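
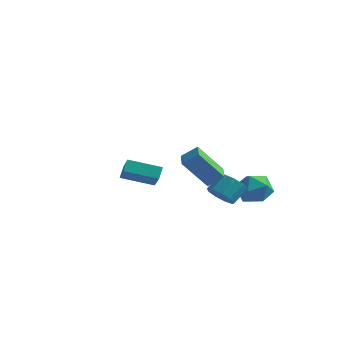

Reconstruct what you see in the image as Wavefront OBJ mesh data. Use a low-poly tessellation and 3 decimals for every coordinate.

v 4.013 -1.897 -1.276
v 3.059 -2.69 0.28
v 3.464 -1.054 -1.183
v 2.511 -1.847 0.374
v 4.709 -1.513 -0.654
v 3.756 -2.306 0.903
v 4.161 -0.67 -0.56
v 3.207 -1.463 0.996
v 3.511 4.447 -3.82
v 3.958 4.128 -2.899
v 3.362 2.792 -4.321
v 3.809 2.473 -3.4
v 2.829 2.908 -3.398
v 2.921 3.931 -3.088
v 4.399 2.989 -4.132
v 4.491 4.012 -3.822
v 4.507 3.227 -3.092
v 3.536 3.177 -2.638
v 3.784 3.743 -4.582
v 2.813 3.693 -4.128
v 3.753 -0.159 -2.699
v 4.21 0.213 -3.269
v 4.464 1.031 -2.532
v 4.007 0.659 -1.961
v 3.682 0.4 -3.294
v 3.936 1.218 -2.557
v 3.187 0.325 -3.041
v 3.441 1.143 -2.304
v 2.957 0.024 -2.628
v 3.211 0.842 -1.89
v 3.099 -0.363 -2.247
v 3.353 0.455 -1.51
v 3.548 -0.654 -2.078
v 3.802 0.164 -1.341
v 4.092 -0.714 -2.199
v 4.346 0.104 -1.462
v 4.478 -0.514 -2.554
v 4.732 0.304 -1.817
v 4.524 -0.148 -2.976
v 4.778 0.67 -2.239
v -3.464 1.987 -3.894
v -3.576 2.538 -3.311
v -1.879 2.854 -4.411
v -1.991 3.406 -3.828
v -2.649 1.094 -2.892
v -2.761 1.646 -2.309
v -1.064 1.962 -3.409
v -1.176 2.513 -2.826
f 2 4 1
f 5 2 1
f 1 4 3
f 3 5 1
f 2 8 4
f 6 2 5
f 6 8 2
f 4 8 3
f 7 5 3
f 3 8 7
f 7 6 5
f 8 6 7
f 9 20 14
f 9 14 10
f 9 10 16
f 9 16 19
f 9 19 20
f 10 14 18
f 14 20 13
f 20 19 11
f 19 16 15
f 16 10 17
f 12 18 13
f 12 13 11
f 12 11 15
f 12 15 17
f 12 17 18
f 13 18 14
f 11 13 20
f 15 11 19
f 17 15 16
f 18 17 10
f 22 21 25
f 22 25 23
f 23 25 26
f 23 26 24
f 25 21 27
f 25 27 26
f 26 27 28
f 26 28 24
f 27 21 29
f 27 29 28
f 28 29 30
f 28 30 24
f 29 21 31
f 29 31 30
f 30 31 32
f 30 32 24
f 31 21 33
f 31 33 32
f 32 33 34
f 32 34 24
f 33 21 35
f 33 35 34
f 34 35 36
f 34 36 24
f 35 21 37
f 35 37 36
f 36 37 38
f 36 38 24
f 37 21 39
f 37 39 38
f 38 39 40
f 38 40 24
f 39 21 22
f 39 22 40
f 40 22 23
f 40 23 24
f 42 44 41
f 45 42 41
f 41 44 43
f 43 45 41
f 42 48 44
f 46 42 45
f 46 48 42
f 44 48 43
f 47 45 43
f 43 48 47
f 47 46 45
f 48 46 47



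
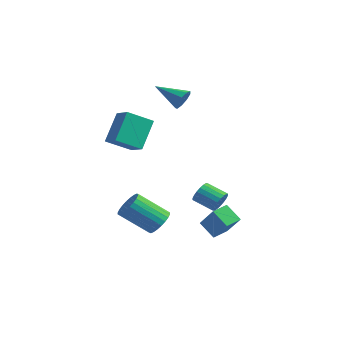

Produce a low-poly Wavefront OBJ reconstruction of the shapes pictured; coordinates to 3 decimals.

v 1.103 -0.909 -3.484
v 1.759 -1.18 -3.094
v 0.593 -2.202 -1.846
v -0.063 -1.931 -2.236
v 1.697 -0.915 -2.934
v 0.532 -1.936 -1.686
v 1.545 -0.648 -2.858
v 0.379 -1.67 -1.609
v 1.326 -0.422 -2.877
v 0.16 -1.443 -1.629
v 1.072 -0.269 -2.988
v -0.093 -1.291 -1.74
v 0.824 -0.214 -3.176
v -0.342 -1.236 -1.928
v 0.617 -0.265 -3.41
v -0.548 -1.287 -2.162
v 0.485 -0.414 -3.655
v -0.68 -1.436 -2.407
v 0.447 -0.638 -3.874
v -0.719 -1.66 -2.626
v 0.508 -0.904 -4.034
v -0.657 -1.925 -2.786
v 0.661 -1.17 -4.111
v -0.505 -2.192 -2.862
v 0.88 -1.397 -4.091
v -0.286 -2.418 -2.843
v 1.133 -1.549 -3.98
v -0.032 -2.571 -2.732
v 1.382 -1.604 -3.792
v 0.216 -2.626 -2.544
v 1.588 -1.553 -3.558
v 0.423 -2.575 -2.31
v 1.72 -1.404 -3.313
v 0.555 -2.426 -2.065
v 2.527 0.458 -3.512
v 3.63 0.204 -2.257
v 2.576 1.386 -3.367
v 3.679 1.131 -2.112
v 3.381 0.529 -4.248
v 4.484 0.274 -2.993
v 3.43 1.456 -4.103
v 4.533 1.202 -2.848
v -2.335 -1.259 1.196
v -2.665 -0.102 2.704
v -1.677 -0.071 0.428
v -2.007 1.086 1.936
v -1.293 -1.546 1.644
v -1.623 -0.389 3.152
v -0.635 -0.358 0.876
v -0.965 0.799 2.384
v 4.191 0.127 -1.424
v 4.493 -0.193 -0.973
v 3.431 -0.506 -0.484
v 3.129 -0.187 -0.936
v 4.468 0.064 -0.862
v 3.407 -0.249 -0.373
v 4.389 0.333 -0.863
v 3.327 0.02 -0.374
v 4.27 0.561 -0.975
v 3.208 0.248 -0.486
v 4.135 0.703 -1.176
v 3.074 0.39 -0.687
v 4.012 0.731 -1.426
v 2.95 0.418 -0.937
v 3.924 0.639 -1.676
v 2.862 0.326 -1.187
v 3.889 0.446 -1.876
v 2.827 0.133 -1.387
v 3.913 0.189 -1.987
v 2.852 -0.124 -1.498
v 3.993 -0.08 -1.986
v 2.931 -0.393 -1.497
v 4.112 -0.308 -1.874
v 3.05 -0.621 -1.385
v 4.246 -0.45 -1.673
v 3.185 -0.763 -1.184
v 4.37 -0.478 -1.423
v 3.308 -0.791 -0.934
v 4.458 -0.386 -1.173
v 3.396 -0.699 -0.684
v -0.911 2.845 3.282
v -0.571 2.4 3.668
v -2.389 2.335 3.998
v -0.605 2.808 3.889
v -0.782 3.234 3.825
v -1.019 3.477 3.507
v -1.206 3.424 3.085
v -1.254 3.101 2.754
v -1.142 2.657 2.671
v -0.921 2.301 2.874
v -0.695 2.2 3.268
f 2 1 5
f 2 5 3
f 3 5 6
f 3 6 4
f 5 1 7
f 5 7 6
f 6 7 8
f 6 8 4
f 7 1 9
f 7 9 8
f 8 9 10
f 8 10 4
f 9 1 11
f 9 11 10
f 10 11 12
f 10 12 4
f 11 1 13
f 11 13 12
f 12 13 14
f 12 14 4
f 13 1 15
f 13 15 14
f 14 15 16
f 14 16 4
f 15 1 17
f 15 17 16
f 16 17 18
f 16 18 4
f 17 1 19
f 17 19 18
f 18 19 20
f 18 20 4
f 19 1 21
f 19 21 20
f 20 21 22
f 20 22 4
f 21 1 23
f 21 23 22
f 22 23 24
f 22 24 4
f 23 1 25
f 23 25 24
f 24 25 26
f 24 26 4
f 25 1 27
f 25 27 26
f 26 27 28
f 26 28 4
f 27 1 29
f 27 29 28
f 28 29 30
f 28 30 4
f 29 1 31
f 29 31 30
f 30 31 32
f 30 32 4
f 31 1 33
f 31 33 32
f 32 33 34
f 32 34 4
f 33 1 2
f 33 2 34
f 34 2 3
f 34 3 4
f 36 38 35
f 39 36 35
f 35 38 37
f 37 39 35
f 36 42 38
f 40 36 39
f 40 42 36
f 38 42 37
f 41 39 37
f 37 42 41
f 41 40 39
f 42 40 41
f 44 46 43
f 47 44 43
f 43 46 45
f 45 47 43
f 44 50 46
f 48 44 47
f 48 50 44
f 46 50 45
f 49 47 45
f 45 50 49
f 49 48 47
f 50 48 49
f 52 51 55
f 52 55 53
f 53 55 56
f 53 56 54
f 55 51 57
f 55 57 56
f 56 57 58
f 56 58 54
f 57 51 59
f 57 59 58
f 58 59 60
f 58 60 54
f 59 51 61
f 59 61 60
f 60 61 62
f 60 62 54
f 61 51 63
f 61 63 62
f 62 63 64
f 62 64 54
f 63 51 65
f 63 65 64
f 64 65 66
f 64 66 54
f 65 51 67
f 65 67 66
f 66 67 68
f 66 68 54
f 67 51 69
f 67 69 68
f 68 69 70
f 68 70 54
f 69 51 71
f 69 71 70
f 70 71 72
f 70 72 54
f 71 51 73
f 71 73 72
f 72 73 74
f 72 74 54
f 73 51 75
f 73 75 74
f 74 75 76
f 74 76 54
f 75 51 77
f 75 77 76
f 76 77 78
f 76 78 54
f 77 51 79
f 77 79 78
f 78 79 80
f 78 80 54
f 79 51 52
f 79 52 80
f 80 52 53
f 80 53 54
f 82 81 84
f 82 84 83
f 84 81 85
f 84 85 83
f 85 81 86
f 85 86 83
f 86 81 87
f 86 87 83
f 87 81 88
f 87 88 83
f 88 81 89
f 88 89 83
f 89 81 90
f 89 90 83
f 90 81 91
f 90 91 83
f 91 81 82
f 91 82 83



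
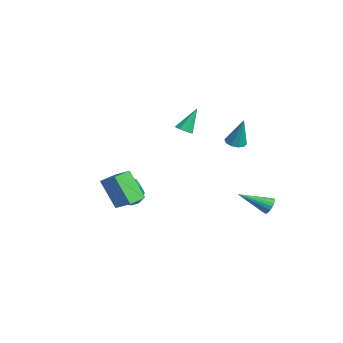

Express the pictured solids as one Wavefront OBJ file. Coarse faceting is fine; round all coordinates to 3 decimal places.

v 3.012 4.813 -2.822
v 3.333 4.483 -3.236
v 2.468 3.027 -1.818
v 3.521 4.536 -3.041
v 3.607 4.643 -2.802
v 3.576 4.785 -2.567
v 3.433 4.932 -2.383
v 3.206 5.055 -2.285
v 2.941 5.131 -2.294
v 2.69 5.144 -2.407
v 2.502 5.091 -2.603
v 2.416 4.983 -2.842
v 2.447 4.842 -3.076
v 2.59 4.695 -3.261
v 2.817 4.571 -3.358
v 3.082 4.496 -3.349
v -3.832 -1.611 -4.302
v -3.496 -2.158 -4.86
v -2.232 -2.795 -3.476
v -2.568 -2.249 -2.918
v -3.246 -1.752 -4.902
v -1.982 -2.389 -3.517
v -3.182 -1.301 -4.753
v -1.918 -1.938 -3.369
v -3.324 -0.949 -4.461
v -2.06 -1.586 -3.077
v -3.627 -0.807 -4.119
v -2.363 -1.444 -2.734
v -3.996 -0.921 -3.835
v -2.732 -1.558 -2.45
v -4.312 -1.254 -3.699
v -3.048 -1.891 -2.315
v -4.476 -1.7 -3.755
v -3.212 -2.337 -2.37
v -4.436 -2.118 -3.984
v -3.172 -2.756 -2.6
v -4.203 -2.376 -4.315
v -2.939 -3.013 -2.93
v -3.853 -2.391 -4.641
v -2.589 -3.028 -3.257
v 0.651 -4.769 -0.366
v 1.652 -4.172 0.372
v -0.005 -3.693 -0.347
v 0.996 -3.096 0.391
v 1.624 -4.144 -2.191
v 2.625 -3.547 -1.453
v 0.968 -3.068 -2.172
v 1.969 -2.471 -1.434
v 1.316 3.269 1.951
v 1.81 2.818 1.906
v 1.784 3.591 3.889
v 1.966 3.189 1.807
v 1.874 3.59 1.763
v 1.569 3.869 1.79
v 1.167 3.918 1.879
v 0.823 3.72 1.995
v 0.667 3.349 2.094
v 0.759 2.948 2.138
v 1.064 2.67 2.111
v 1.466 2.62 2.022
v -2.304 1.278 1.574
v -1.929 0.891 1.88
v -2.596 2.222 3.126
v -1.697 1.262 1.697
v -1.821 1.643 1.443
v -2.228 1.81 1.265
v -2.68 1.665 1.268
v -2.912 1.294 1.45
v -2.788 0.913 1.705
v -2.381 0.746 1.883
f 2 1 4
f 2 4 3
f 4 1 5
f 4 5 3
f 5 1 6
f 5 6 3
f 6 1 7
f 6 7 3
f 7 1 8
f 7 8 3
f 8 1 9
f 8 9 3
f 9 1 10
f 9 10 3
f 10 1 11
f 10 11 3
f 11 1 12
f 11 12 3
f 12 1 13
f 12 13 3
f 13 1 14
f 13 14 3
f 14 1 15
f 14 15 3
f 15 1 16
f 15 16 3
f 16 1 2
f 16 2 3
f 18 17 21
f 18 21 19
f 19 21 22
f 19 22 20
f 21 17 23
f 21 23 22
f 22 23 24
f 22 24 20
f 23 17 25
f 23 25 24
f 24 25 26
f 24 26 20
f 25 17 27
f 25 27 26
f 26 27 28
f 26 28 20
f 27 17 29
f 27 29 28
f 28 29 30
f 28 30 20
f 29 17 31
f 29 31 30
f 30 31 32
f 30 32 20
f 31 17 33
f 31 33 32
f 32 33 34
f 32 34 20
f 33 17 35
f 33 35 34
f 34 35 36
f 34 36 20
f 35 17 37
f 35 37 36
f 36 37 38
f 36 38 20
f 37 17 39
f 37 39 38
f 38 39 40
f 38 40 20
f 39 17 18
f 39 18 40
f 40 18 19
f 40 19 20
f 42 44 41
f 45 42 41
f 41 44 43
f 43 45 41
f 42 48 44
f 46 42 45
f 46 48 42
f 44 48 43
f 47 45 43
f 43 48 47
f 47 46 45
f 48 46 47
f 50 49 52
f 50 52 51
f 52 49 53
f 52 53 51
f 53 49 54
f 53 54 51
f 54 49 55
f 54 55 51
f 55 49 56
f 55 56 51
f 56 49 57
f 56 57 51
f 57 49 58
f 57 58 51
f 58 49 59
f 58 59 51
f 59 49 60
f 59 60 51
f 60 49 50
f 60 50 51
f 62 61 64
f 62 64 63
f 64 61 65
f 64 65 63
f 65 61 66
f 65 66 63
f 66 61 67
f 66 67 63
f 67 61 68
f 67 68 63
f 68 61 69
f 68 69 63
f 69 61 70
f 69 70 63
f 70 61 62
f 70 62 63



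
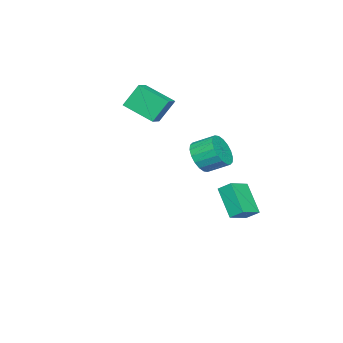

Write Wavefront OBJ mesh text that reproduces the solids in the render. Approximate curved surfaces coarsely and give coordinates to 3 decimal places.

v -2.614 2.634 -3.856
v -3.476 1.537 -2.422
v -2.637 3.355 -3.318
v -3.5 2.258 -1.885
v -1.36 2.302 -3.355
v -2.223 1.205 -1.922
v -1.384 3.023 -2.818
v -2.246 1.926 -1.384
v 2.571 2.56 2.521
v 3.426 2.523 2.933
v 3.184 3.582 3.531
v 2.329 3.62 3.119
v 3.502 2.74 2.579
v 3.26 3.799 3.177
v 3.394 2.922 2.213
v 3.152 3.981 2.811
v 3.122 3.032 1.908
v 2.88 4.091 2.506
v 2.742 3.049 1.724
v 2.5 4.108 2.322
v 2.327 2.969 1.699
v 2.086 4.028 2.297
v 1.961 2.808 1.836
v 1.719 3.867 2.434
v 1.716 2.598 2.109
v 1.474 3.657 2.707
v 1.64 2.381 2.463
v 1.398 3.44 3.061
v 1.748 2.199 2.829
v 1.506 3.258 3.427
v 2.02 2.089 3.134
v 1.778 3.148 3.732
v 2.4 2.072 3.318
v 2.158 3.131 3.916
v 2.814 2.152 3.343
v 2.573 3.211 3.941
v 3.181 2.313 3.206
v 2.939 3.372 3.804
v -3.393 -3.515 4.099
v -2.487 -3.418 4.432
v -3.291 -1.749 3.304
v -2.385 -1.651 3.637
v -2.835 -4.149 2.763
v -1.929 -4.051 3.096
v -2.733 -2.382 1.968
v -1.827 -2.285 2.301
f 2 4 1
f 5 2 1
f 1 4 3
f 3 5 1
f 2 8 4
f 6 2 5
f 6 8 2
f 4 8 3
f 7 5 3
f 3 8 7
f 7 6 5
f 8 6 7
f 10 9 13
f 10 13 11
f 11 13 14
f 11 14 12
f 13 9 15
f 13 15 14
f 14 15 16
f 14 16 12
f 15 9 17
f 15 17 16
f 16 17 18
f 16 18 12
f 17 9 19
f 17 19 18
f 18 19 20
f 18 20 12
f 19 9 21
f 19 21 20
f 20 21 22
f 20 22 12
f 21 9 23
f 21 23 22
f 22 23 24
f 22 24 12
f 23 9 25
f 23 25 24
f 24 25 26
f 24 26 12
f 25 9 27
f 25 27 26
f 26 27 28
f 26 28 12
f 27 9 29
f 27 29 28
f 28 29 30
f 28 30 12
f 29 9 31
f 29 31 30
f 30 31 32
f 30 32 12
f 31 9 33
f 31 33 32
f 32 33 34
f 32 34 12
f 33 9 35
f 33 35 34
f 34 35 36
f 34 36 12
f 35 9 37
f 35 37 36
f 36 37 38
f 36 38 12
f 37 9 10
f 37 10 38
f 38 10 11
f 38 11 12
f 40 42 39
f 43 40 39
f 39 42 41
f 41 43 39
f 40 46 42
f 44 40 43
f 44 46 40
f 42 46 41
f 45 43 41
f 41 46 45
f 45 44 43
f 46 44 45



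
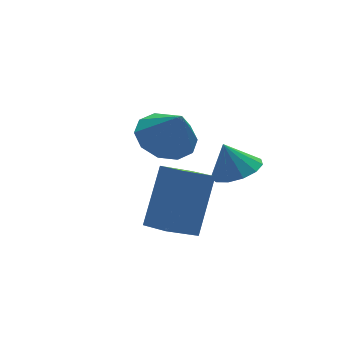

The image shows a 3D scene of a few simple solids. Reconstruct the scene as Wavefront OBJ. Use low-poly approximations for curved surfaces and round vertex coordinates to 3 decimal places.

v 3.722 -1.683 -1.424
v 4.441 -1.315 -1.36
v 3.458 -1.337 -0.436
v 4.156 -1.009 -1.543
v 3.734 -0.917 -1.689
v 3.307 -1.068 -1.75
v 3.013 -1.414 -1.708
v 2.943 -1.845 -1.576
v 3.121 -2.225 -1.396
v 3.49 -2.432 -1.225
v 3.932 -2.402 -1.117
v 4.308 -2.143 -1.107
v 4.498 -1.738 -1.198
v 1.983 -2.539 -3.089
v 0.929 -2.536 -2.475
v 1.785 -1.556 -3.434
v 0.731 -1.554 -2.82
v 2.969 -1.746 -1.4
v 1.915 -1.744 -0.786
v 2.771 -0.764 -1.745
v 1.717 -0.761 -1.131
v 3.132 1.474 -1.726
v 3.643 0.737 -2.191
v 3.308 0.806 -0.474
v 4.053 1.174 -2.015
v 4.111 1.726 -1.729
v 3.795 2.181 -1.442
v 3.226 2.367 -1.263
v 2.622 2.211 -1.262
v 2.212 1.774 -1.437
v 2.154 1.222 -1.723
v 2.47 0.767 -2.011
v 3.039 0.581 -2.189
f 2 1 4
f 2 4 3
f 4 1 5
f 4 5 3
f 5 1 6
f 5 6 3
f 6 1 7
f 6 7 3
f 7 1 8
f 7 8 3
f 8 1 9
f 8 9 3
f 9 1 10
f 9 10 3
f 10 1 11
f 10 11 3
f 11 1 12
f 11 12 3
f 12 1 13
f 12 13 3
f 13 1 2
f 13 2 3
f 15 17 14
f 18 15 14
f 14 17 16
f 16 18 14
f 15 21 17
f 19 15 18
f 19 21 15
f 17 21 16
f 20 18 16
f 16 21 20
f 20 19 18
f 21 19 20
f 23 22 25
f 23 25 24
f 25 22 26
f 25 26 24
f 26 22 27
f 26 27 24
f 27 22 28
f 27 28 24
f 28 22 29
f 28 29 24
f 29 22 30
f 29 30 24
f 30 22 31
f 30 31 24
f 31 22 32
f 31 32 24
f 32 22 33
f 32 33 24
f 33 22 23
f 33 23 24



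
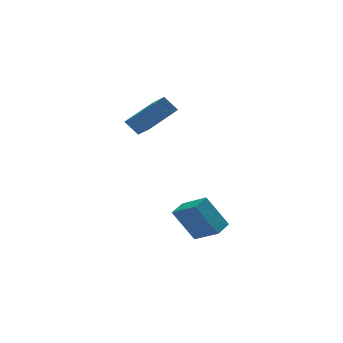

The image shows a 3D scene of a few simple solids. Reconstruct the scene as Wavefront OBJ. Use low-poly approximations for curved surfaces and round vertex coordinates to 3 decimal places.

v 2.814 -2.997 -3.116
v 1.93 -2.342 -1.469
v 2.122 -1.759 -3.979
v 1.238 -1.104 -2.333
v 3.582 -2.436 -2.927
v 2.698 -1.781 -1.281
v 2.89 -1.198 -3.791
v 2.006 -0.543 -2.144
v 0.367 2.835 2.183
v 0.355 1.324 3.18
v 2.033 3.351 2.985
v 2.022 1.84 3.981
v 0.878 2.34 1.439
v 0.867 0.829 2.435
v 2.545 2.856 2.24
v 2.533 1.345 3.237
f 2 4 1
f 5 2 1
f 1 4 3
f 3 5 1
f 2 8 4
f 6 2 5
f 6 8 2
f 4 8 3
f 7 5 3
f 3 8 7
f 7 6 5
f 8 6 7
f 10 12 9
f 13 10 9
f 9 12 11
f 11 13 9
f 10 16 12
f 14 10 13
f 14 16 10
f 12 16 11
f 15 13 11
f 11 16 15
f 15 14 13
f 16 14 15



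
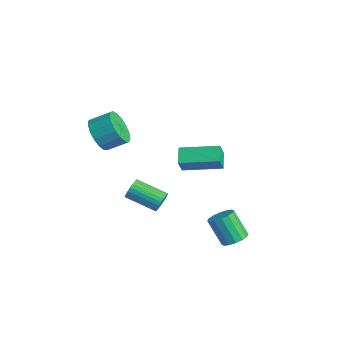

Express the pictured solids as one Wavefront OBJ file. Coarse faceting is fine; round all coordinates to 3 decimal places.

v -3.05 2.154 -3.165
v -2.728 1.771 -2.298
v -1.917 3.866 -2.829
v -1.595 3.483 -1.963
v -2.245 1.717 -3.657
v -1.923 1.334 -2.791
v -1.112 3.429 -3.322
v -0.79 3.046 -2.455
v 0.117 -0.523 -3.704
v 0.413 -0.574 -3.196
v -0.78 -1.648 -2.608
v -1.077 -1.597 -3.116
v 0.275 -0.395 -3.15
v -0.918 -1.47 -2.562
v 0.113 -0.236 -3.188
v -1.08 -1.311 -2.6
v -0.048 -0.121 -3.305
v -1.242 -1.195 -2.717
v -0.185 -0.067 -3.482
v -1.378 -1.141 -2.894
v -0.275 -0.082 -3.693
v -1.468 -1.156 -3.105
v -0.306 -0.164 -3.906
v -1.499 -1.239 -3.318
v -0.273 -0.301 -4.088
v -1.466 -1.375 -3.5
v -0.18 -0.472 -4.212
v -1.373 -1.546 -3.624
v -0.042 -0.65 -4.258
v -1.235 -1.725 -3.67
v 0.12 -0.809 -4.22
v -1.073 -1.884 -3.632
v 0.282 -0.925 -4.103
v -0.912 -1.999 -3.515
v 0.418 -0.979 -3.926
v -0.775 -2.053 -3.338
v 0.508 -0.964 -3.715
v -0.685 -2.038 -3.127
v 0.539 -0.881 -3.502
v -0.654 -1.956 -2.914
v 0.506 -0.745 -3.32
v -0.687 -1.819 -2.732
v -0.569 -3.448 1.66
v 0.031 -3.28 0.916
v 0.469 -2.364 1.477
v -0.131 -2.532 2.22
v -0.348 -3.034 0.811
v 0.09 -2.118 1.372
v -0.778 -2.883 0.9
v -0.34 -1.967 1.46
v -1.16 -2.861 1.162
v -0.722 -1.945 1.723
v -1.407 -2.974 1.539
v -0.969 -2.058 2.1
v -1.461 -3.195 1.944
v -1.023 -2.279 2.505
v -1.312 -3.475 2.283
v -0.874 -2.559 2.844
v -0.992 -3.748 2.479
v -0.554 -2.832 3.04
v -0.575 -3.952 2.488
v -0.137 -3.036 3.049
v -0.157 -4.041 2.307
v 0.281 -3.125 2.868
v 0.167 -3.994 1.977
v 0.605 -3.078 2.538
v 0.322 -3.822 1.575
v 0.76 -2.906 2.136
v 0.273 -3.565 1.192
v 0.711 -2.648 1.753
v 4.03 1.396 -4.3
v 4.449 1.802 -3.932
v 3.67 1.43 -2.633
v 3.25 1.024 -3
v 4.18 2.014 -4.033
v 3.401 1.642 -2.733
v 3.871 2.061 -4.205
v 3.091 1.689 -2.905
v 3.604 1.929 -4.403
v 2.825 1.557 -3.103
v 3.451 1.655 -4.573
v 2.672 1.283 -3.273
v 3.453 1.311 -4.67
v 2.674 0.939 -3.37
v 3.61 0.99 -4.667
v 2.831 0.618 -3.368
v 3.879 0.778 -4.567
v 3.1 0.406 -3.267
v 4.189 0.731 -4.395
v 3.409 0.359 -3.095
v 4.455 0.863 -4.197
v 3.676 0.491 -2.897
v 4.608 1.137 -4.027
v 3.829 0.765 -2.727
v 4.606 1.481 -3.93
v 3.827 1.109 -2.63
f 2 4 1
f 5 2 1
f 1 4 3
f 3 5 1
f 2 8 4
f 6 2 5
f 6 8 2
f 4 8 3
f 7 5 3
f 3 8 7
f 7 6 5
f 8 6 7
f 10 9 13
f 10 13 11
f 11 13 14
f 11 14 12
f 13 9 15
f 13 15 14
f 14 15 16
f 14 16 12
f 15 9 17
f 15 17 16
f 16 17 18
f 16 18 12
f 17 9 19
f 17 19 18
f 18 19 20
f 18 20 12
f 19 9 21
f 19 21 20
f 20 21 22
f 20 22 12
f 21 9 23
f 21 23 22
f 22 23 24
f 22 24 12
f 23 9 25
f 23 25 24
f 24 25 26
f 24 26 12
f 25 9 27
f 25 27 26
f 26 27 28
f 26 28 12
f 27 9 29
f 27 29 28
f 28 29 30
f 28 30 12
f 29 9 31
f 29 31 30
f 30 31 32
f 30 32 12
f 31 9 33
f 31 33 32
f 32 33 34
f 32 34 12
f 33 9 35
f 33 35 34
f 34 35 36
f 34 36 12
f 35 9 37
f 35 37 36
f 36 37 38
f 36 38 12
f 37 9 39
f 37 39 38
f 38 39 40
f 38 40 12
f 39 9 41
f 39 41 40
f 40 41 42
f 40 42 12
f 41 9 10
f 41 10 42
f 42 10 11
f 42 11 12
f 44 43 47
f 44 47 45
f 45 47 48
f 45 48 46
f 47 43 49
f 47 49 48
f 48 49 50
f 48 50 46
f 49 43 51
f 49 51 50
f 50 51 52
f 50 52 46
f 51 43 53
f 51 53 52
f 52 53 54
f 52 54 46
f 53 43 55
f 53 55 54
f 54 55 56
f 54 56 46
f 55 43 57
f 55 57 56
f 56 57 58
f 56 58 46
f 57 43 59
f 57 59 58
f 58 59 60
f 58 60 46
f 59 43 61
f 59 61 60
f 60 61 62
f 60 62 46
f 61 43 63
f 61 63 62
f 62 63 64
f 62 64 46
f 63 43 65
f 63 65 64
f 64 65 66
f 64 66 46
f 65 43 67
f 65 67 66
f 66 67 68
f 66 68 46
f 67 43 69
f 67 69 68
f 68 69 70
f 68 70 46
f 69 43 44
f 69 44 70
f 70 44 45
f 70 45 46
f 72 71 75
f 72 75 73
f 73 75 76
f 73 76 74
f 75 71 77
f 75 77 76
f 76 77 78
f 76 78 74
f 77 71 79
f 77 79 78
f 78 79 80
f 78 80 74
f 79 71 81
f 79 81 80
f 80 81 82
f 80 82 74
f 81 71 83
f 81 83 82
f 82 83 84
f 82 84 74
f 83 71 85
f 83 85 84
f 84 85 86
f 84 86 74
f 85 71 87
f 85 87 86
f 86 87 88
f 86 88 74
f 87 71 89
f 87 89 88
f 88 89 90
f 88 90 74
f 89 71 91
f 89 91 90
f 90 91 92
f 90 92 74
f 91 71 93
f 91 93 92
f 92 93 94
f 92 94 74
f 93 71 95
f 93 95 94
f 94 95 96
f 94 96 74
f 95 71 72
f 95 72 96
f 96 72 73
f 96 73 74



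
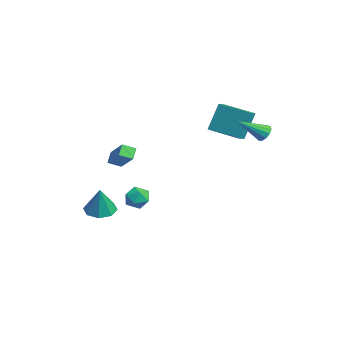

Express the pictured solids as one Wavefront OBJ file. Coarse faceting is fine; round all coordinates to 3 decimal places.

v -1.94 -3.533 -4.616
v -1.102 -3.075 -4.878
v -1.3 -3.687 -2.844
v -1.636 -2.591 -4.644
v -2.348 -2.659 -4.393
v -2.821 -3.239 -4.273
v -2.777 -3.992 -4.354
v -2.243 -4.475 -4.588
v -1.531 -4.407 -4.839
v -1.059 -3.827 -4.959
v -0.585 2.797 1.531
v -0.832 3.509 3.351
v 0.81 4.199 1.172
v 0.564 4.911 2.992
v -0.004 2.289 1.808
v -0.25 3.001 3.628
v 1.392 3.691 1.449
v 1.145 4.403 3.269
v -1.825 -3.107 -0.942
v -2.356 -2.787 -0.347
v -1.745 -2.317 -1.297
v -2.277 -1.996 -0.702
v -0.403 -2.764 0.142
v -0.935 -2.443 0.737
v -0.324 -1.973 -0.213
v -0.855 -1.653 0.382
v -1.051 -0.894 -3.106
v -0.399 -1.064 -3.643
v -1.681 -2.076 -3.497
v -1.029 -2.246 -4.034
v -0.906 -2.28 -3.182
v -0.516 -1.549 -2.939
v -1.564 -1.591 -4.201
v -1.174 -0.86 -3.958
v -0.715 -1.495 -4.319
v -0.308 -1.921 -3.689
v -1.772 -1.219 -3.451
v -1.365 -1.645 -2.821
v 3.904 4.384 2.643
v 4.318 4.143 2.266
v 3.936 2.756 3.717
v 4.494 4.308 2.51
v 4.483 4.497 2.797
v 4.288 4.65 3.035
v 3.971 4.719 3.149
v 3.633 4.681 3.102
v 3.38 4.549 2.91
v 3.294 4.365 2.633
v 3.401 4.187 2.359
v 3.668 4.071 2.176
v 4.01 4.055 2.141
f 2 1 4
f 2 4 3
f 4 1 5
f 4 5 3
f 5 1 6
f 5 6 3
f 6 1 7
f 6 7 3
f 7 1 8
f 7 8 3
f 8 1 9
f 8 9 3
f 9 1 10
f 9 10 3
f 10 1 2
f 10 2 3
f 12 14 11
f 15 12 11
f 11 14 13
f 13 15 11
f 12 18 14
f 16 12 15
f 16 18 12
f 14 18 13
f 17 15 13
f 13 18 17
f 17 16 15
f 18 16 17
f 20 22 19
f 23 20 19
f 19 22 21
f 21 23 19
f 20 26 22
f 24 20 23
f 24 26 20
f 22 26 21
f 25 23 21
f 21 26 25
f 25 24 23
f 26 24 25
f 27 38 32
f 27 32 28
f 27 28 34
f 27 34 37
f 27 37 38
f 28 32 36
f 32 38 31
f 38 37 29
f 37 34 33
f 34 28 35
f 30 36 31
f 30 31 29
f 30 29 33
f 30 33 35
f 30 35 36
f 31 36 32
f 29 31 38
f 33 29 37
f 35 33 34
f 36 35 28
f 40 39 42
f 40 42 41
f 42 39 43
f 42 43 41
f 43 39 44
f 43 44 41
f 44 39 45
f 44 45 41
f 45 39 46
f 45 46 41
f 46 39 47
f 46 47 41
f 47 39 48
f 47 48 41
f 48 39 49
f 48 49 41
f 49 39 50
f 49 50 41
f 50 39 51
f 50 51 41
f 51 39 40
f 51 40 41



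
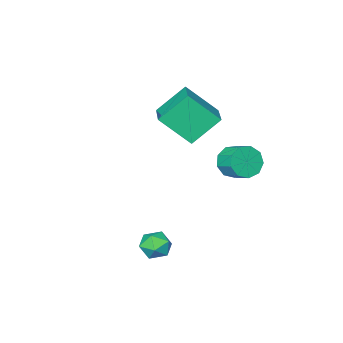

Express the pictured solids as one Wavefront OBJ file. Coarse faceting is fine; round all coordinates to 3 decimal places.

v 1.935 2.461 -4.026
v 2.187 2.046 -3.326
v 0.633 2.434 -3.574
v 0.885 2.019 -2.874
v 1.107 2.834 -2.99
v 1.911 2.85 -3.269
v 0.909 1.63 -3.631
v 1.713 1.646 -3.91
v 1.553 1.533 -3.082
v 1.675 2.277 -2.686
v 1.145 2.203 -4.214
v 1.267 2.947 -3.818
v -3.458 1.717 0.021
v -2.724 1.957 -0.497
v -2.708 2.983 0.001
v -3.442 2.743 0.519
v -3.263 2.112 -0.798
v -3.247 3.137 -0.3
v -3.893 2.082 -0.716
v -3.877 3.107 -0.218
v -4.32 1.881 -0.289
v -4.303 2.907 0.209
v -4.343 1.604 0.283
v -4.327 2.629 0.781
v -3.953 1.38 0.733
v -3.936 2.405 1.231
v -3.331 1.313 0.849
v -3.314 2.339 1.347
v -2.768 1.436 0.578
v -2.752 2.461 1.076
v -2.529 1.69 0.046
v -2.513 2.716 0.544
v -3.512 -1.705 0.268
v -4.858 -1.183 1.666
v -2.486 -0.173 0.683
v -3.832 0.349 2.082
v -2.408 -2.849 1.758
v -3.754 -2.327 3.157
v -1.382 -1.317 2.174
v -2.728 -0.795 3.572
f 1 12 6
f 1 6 2
f 1 2 8
f 1 8 11
f 1 11 12
f 2 6 10
f 6 12 5
f 12 11 3
f 11 8 7
f 8 2 9
f 4 10 5
f 4 5 3
f 4 3 7
f 4 7 9
f 4 9 10
f 5 10 6
f 3 5 12
f 7 3 11
f 9 7 8
f 10 9 2
f 14 13 17
f 14 17 15
f 15 17 18
f 15 18 16
f 17 13 19
f 17 19 18
f 18 19 20
f 18 20 16
f 19 13 21
f 19 21 20
f 20 21 22
f 20 22 16
f 21 13 23
f 21 23 22
f 22 23 24
f 22 24 16
f 23 13 25
f 23 25 24
f 24 25 26
f 24 26 16
f 25 13 27
f 25 27 26
f 26 27 28
f 26 28 16
f 27 13 29
f 27 29 28
f 28 29 30
f 28 30 16
f 29 13 31
f 29 31 30
f 30 31 32
f 30 32 16
f 31 13 14
f 31 14 32
f 32 14 15
f 32 15 16
f 34 36 33
f 37 34 33
f 33 36 35
f 35 37 33
f 34 40 36
f 38 34 37
f 38 40 34
f 36 40 35
f 39 37 35
f 35 40 39
f 39 38 37
f 40 38 39



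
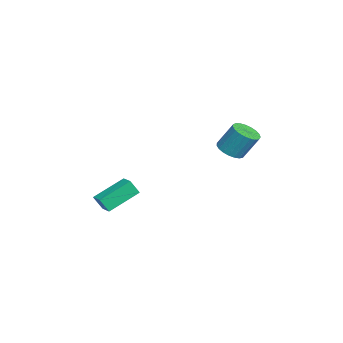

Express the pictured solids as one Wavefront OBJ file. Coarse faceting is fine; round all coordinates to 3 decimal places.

v 1.161 -2.885 -3.646
v 1.226 -3.354 -2.811
v 1.895 -2.49 -3.481
v 1.961 -2.959 -2.646
v 2.159 -4.361 -4.554
v 2.225 -4.83 -3.719
v 2.894 -3.966 -4.389
v 2.959 -4.435 -3.554
v 2.488 2.099 -0.074
v 3.284 2.025 -0.103
v 3.408 2.826 1.265
v 2.612 2.901 1.294
v 3.235 2.311 -0.266
v 3.359 3.112 1.102
v 3.057 2.56 -0.396
v 3.181 3.361 0.972
v 2.781 2.73 -0.47
v 2.905 3.531 0.898
v 2.454 2.79 -0.476
v 2.578 3.592 0.892
v 2.133 2.731 -0.412
v 2.257 3.533 0.956
v 1.873 2.563 -0.29
v 1.997 3.364 1.078
v 1.72 2.315 -0.13
v 1.844 3.116 1.237
v 1.699 2.029 0.039
v 1.823 2.83 1.407
v 1.815 1.756 0.189
v 1.939 2.557 1.556
v 2.047 1.542 0.293
v 2.171 2.343 1.661
v 2.356 1.424 0.334
v 2.48 2.225 1.702
v 2.687 1.423 0.304
v 2.811 2.224 1.672
v 2.984 1.539 0.209
v 3.108 2.34 1.577
v 3.195 1.752 0.065
v 3.319 2.553 1.433
f 2 4 1
f 5 2 1
f 1 4 3
f 3 5 1
f 2 8 4
f 6 2 5
f 6 8 2
f 4 8 3
f 7 5 3
f 3 8 7
f 7 6 5
f 8 6 7
f 10 9 13
f 10 13 11
f 11 13 14
f 11 14 12
f 13 9 15
f 13 15 14
f 14 15 16
f 14 16 12
f 15 9 17
f 15 17 16
f 16 17 18
f 16 18 12
f 17 9 19
f 17 19 18
f 18 19 20
f 18 20 12
f 19 9 21
f 19 21 20
f 20 21 22
f 20 22 12
f 21 9 23
f 21 23 22
f 22 23 24
f 22 24 12
f 23 9 25
f 23 25 24
f 24 25 26
f 24 26 12
f 25 9 27
f 25 27 26
f 26 27 28
f 26 28 12
f 27 9 29
f 27 29 28
f 28 29 30
f 28 30 12
f 29 9 31
f 29 31 30
f 30 31 32
f 30 32 12
f 31 9 33
f 31 33 32
f 32 33 34
f 32 34 12
f 33 9 35
f 33 35 34
f 34 35 36
f 34 36 12
f 35 9 37
f 35 37 36
f 36 37 38
f 36 38 12
f 37 9 39
f 37 39 38
f 38 39 40
f 38 40 12
f 39 9 10
f 39 10 40
f 40 10 11
f 40 11 12



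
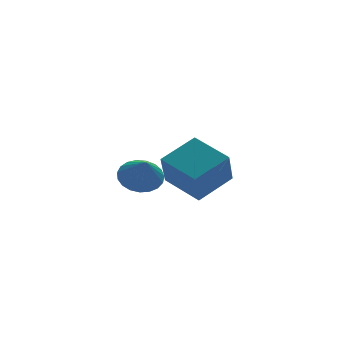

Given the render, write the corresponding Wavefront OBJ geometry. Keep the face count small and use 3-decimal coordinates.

v -0.679 -3.622 1.203
v 0.738 -3.236 1.864
v -1.306 -2.181 1.705
v 0.11 -1.795 2.366
v -0.25 -2.985 -0.086
v 1.166 -2.599 0.575
v -0.878 -1.544 0.416
v 0.539 -1.158 1.077
v -0.546 1.533 -0.626
v 0.135 1.087 -0.905
v -0.654 0.747 0.366
v 0.287 1.333 -0.694
v 0.296 1.613 -0.472
v 0.159 1.879 -0.276
v -0.1 2.085 -0.141
v -0.436 2.196 -0.09
v -0.792 2.192 -0.131
v -1.104 2.074 -0.258
v -1.321 1.862 -0.449
v -1.403 1.594 -0.67
v -1.337 1.315 -0.884
v -1.135 1.073 -1.053
v -0.831 0.911 -1.149
v -0.477 0.857 -1.154
v -0.136 0.919 -1.067
f 2 4 1
f 5 2 1
f 1 4 3
f 3 5 1
f 2 8 4
f 6 2 5
f 6 8 2
f 4 8 3
f 7 5 3
f 3 8 7
f 7 6 5
f 8 6 7
f 10 9 12
f 10 12 11
f 12 9 13
f 12 13 11
f 13 9 14
f 13 14 11
f 14 9 15
f 14 15 11
f 15 9 16
f 15 16 11
f 16 9 17
f 16 17 11
f 17 9 18
f 17 18 11
f 18 9 19
f 18 19 11
f 19 9 20
f 19 20 11
f 20 9 21
f 20 21 11
f 21 9 22
f 21 22 11
f 22 9 23
f 22 23 11
f 23 9 24
f 23 24 11
f 24 9 25
f 24 25 11
f 25 9 10
f 25 10 11



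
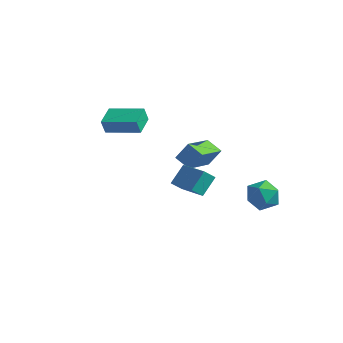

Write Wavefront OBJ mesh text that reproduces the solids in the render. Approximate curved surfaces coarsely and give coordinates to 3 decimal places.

v 2.207 -4.006 2.541
v 2.29 -3.056 3.424
v 2.539 -3.519 1.985
v 2.622 -2.569 2.869
v 3.918 -4.611 3.031
v 4.001 -3.661 3.915
v 4.25 -4.124 2.476
v 4.333 -3.174 3.359
v -0.394 -0.043 1.388
v 0.116 0.399 2.416
v -0.557 1.973 0.601
v -0.047 2.415 1.629
v 0.567 -0.135 0.951
v 1.077 0.307 1.979
v 0.404 1.881 0.164
v 0.914 2.323 1.192
v 3.978 3.231 -1.203
v 4.454 2.454 -0.657
v 2.826 2.106 -1.803
v 3.302 1.329 -1.257
v 2.776 2.094 -0.742
v 3.488 2.789 -0.371
v 3.792 1.771 -2.089
v 4.504 2.466 -1.718
v 4.339 1.551 -1.205
v 3.71 1.751 -0.373
v 3.57 2.809 -2.087
v 2.941 3.009 -1.255
v -3.716 -1.736 2.982
v -3.824 -1.957 3.858
v -4.153 -0.486 3.242
v -4.26 -0.706 4.119
v -1.82 -1.154 3.361
v -1.927 -1.374 4.238
v -2.256 0.097 3.622
v -2.364 -0.124 4.498
f 2 4 1
f 5 2 1
f 1 4 3
f 3 5 1
f 2 8 4
f 6 2 5
f 6 8 2
f 4 8 3
f 7 5 3
f 3 8 7
f 7 6 5
f 8 6 7
f 10 12 9
f 13 10 9
f 9 12 11
f 11 13 9
f 10 16 12
f 14 10 13
f 14 16 10
f 12 16 11
f 15 13 11
f 11 16 15
f 15 14 13
f 16 14 15
f 17 28 22
f 17 22 18
f 17 18 24
f 17 24 27
f 17 27 28
f 18 22 26
f 22 28 21
f 28 27 19
f 27 24 23
f 24 18 25
f 20 26 21
f 20 21 19
f 20 19 23
f 20 23 25
f 20 25 26
f 21 26 22
f 19 21 28
f 23 19 27
f 25 23 24
f 26 25 18
f 30 32 29
f 33 30 29
f 29 32 31
f 31 33 29
f 30 36 32
f 34 30 33
f 34 36 30
f 32 36 31
f 35 33 31
f 31 36 35
f 35 34 33
f 36 34 35



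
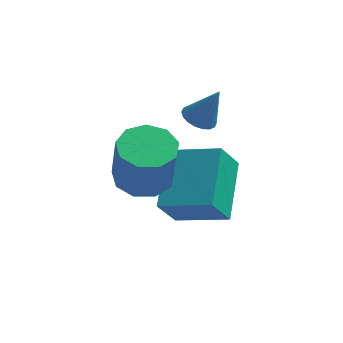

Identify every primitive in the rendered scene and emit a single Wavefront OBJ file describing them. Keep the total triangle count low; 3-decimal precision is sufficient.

v 0.358 1.017 0.867
v 0.355 2.851 1.804
v -1.232 1.276 0.356
v -1.235 3.11 1.294
v 0.795 1.57 -0.214
v 0.792 3.404 0.724
v -0.795 1.829 -0.724
v -0.798 3.663 0.213
v -1.527 0.819 2.07
v -0.725 1.156 2.049
v -0.531 0.798 3.648
v -1.333 0.461 3.67
v -1.12 1.578 2.191
v -0.926 1.22 3.79
v -1.705 1.645 2.277
v -1.511 1.287 3.876
v -2.207 1.325 2.266
v -2.013 0.968 3.865
v -2.39 0.769 2.164
v -2.197 0.411 3.763
v -2.17 0.236 2.018
v -1.976 -0.122 3.617
v -1.649 -0.025 1.896
v -1.455 -0.383 3.495
v -1.071 0.11 1.856
v -0.877 -0.248 3.455
v -0.706 0.576 1.917
v -0.512 0.218 3.516
v -0.417 3.75 2.342
v 0 4.053 2.123
v 0.157 3.81 3.518
v -0.164 4.227 2.194
v -0.377 4.306 2.294
v -0.599 4.276 2.404
v -0.785 4.141 2.501
v -0.897 3.929 2.567
v -0.915 3.681 2.589
v -0.834 3.447 2.561
v -0.67 3.273 2.49
v -0.457 3.193 2.39
v -0.235 3.224 2.28
v -0.049 3.359 2.183
v 0.063 3.571 2.117
v 0.081 3.819 2.095
f 2 4 1
f 5 2 1
f 1 4 3
f 3 5 1
f 2 8 4
f 6 2 5
f 6 8 2
f 4 8 3
f 7 5 3
f 3 8 7
f 7 6 5
f 8 6 7
f 10 9 13
f 10 13 11
f 11 13 14
f 11 14 12
f 13 9 15
f 13 15 14
f 14 15 16
f 14 16 12
f 15 9 17
f 15 17 16
f 16 17 18
f 16 18 12
f 17 9 19
f 17 19 18
f 18 19 20
f 18 20 12
f 19 9 21
f 19 21 20
f 20 21 22
f 20 22 12
f 21 9 23
f 21 23 22
f 22 23 24
f 22 24 12
f 23 9 25
f 23 25 24
f 24 25 26
f 24 26 12
f 25 9 27
f 25 27 26
f 26 27 28
f 26 28 12
f 27 9 10
f 27 10 28
f 28 10 11
f 28 11 12
f 30 29 32
f 30 32 31
f 32 29 33
f 32 33 31
f 33 29 34
f 33 34 31
f 34 29 35
f 34 35 31
f 35 29 36
f 35 36 31
f 36 29 37
f 36 37 31
f 37 29 38
f 37 38 31
f 38 29 39
f 38 39 31
f 39 29 40
f 39 40 31
f 40 29 41
f 40 41 31
f 41 29 42
f 41 42 31
f 42 29 43
f 42 43 31
f 43 29 44
f 43 44 31
f 44 29 30
f 44 30 31



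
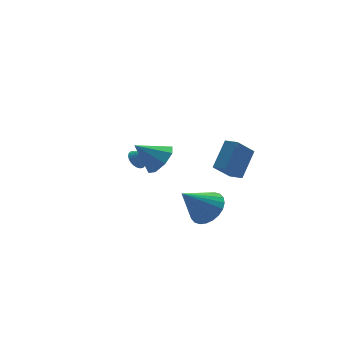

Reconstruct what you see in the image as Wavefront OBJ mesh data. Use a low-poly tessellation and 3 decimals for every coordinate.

v -1.51 -2.942 2.052
v -1.166 -3.493 2.718
v -2.59 -2.438 3.028
v -0.866 -2.848 2.716
v -0.943 -2.258 2.325
v -1.353 -2.069 1.775
v -1.855 -2.392 1.386
v -2.155 -3.037 1.388
v -2.077 -3.627 1.779
v -1.668 -3.816 2.33
v 2.119 -2.413 0.099
v 3.162 -1.614 1.254
v 1.801 -1.707 -0.103
v 2.844 -0.908 1.053
v 3.116 -2.252 -0.913
v 4.159 -1.453 0.243
v 2.798 -1.546 -1.114
v 3.841 -0.747 0.041
v 0.266 3.852 -2.385
v 0.728 3.83 -2.767
v 1.014 3.108 -1.435
v 0.775 4.027 -2.649
v 0.745 4.198 -2.491
v 0.641 4.315 -2.318
v 0.48 4.363 -2.154
v 0.287 4.332 -2.026
v 0.09 4.228 -1.952
v -0.08 4.068 -1.944
v -0.197 3.874 -2.004
v -0.244 3.677 -2.121
v -0.213 3.506 -2.279
v -0.109 3.389 -2.452
v 0.051 3.341 -2.616
v 0.245 3.372 -2.744
v 0.441 3.476 -2.818
v 0.611 3.637 -2.826
v 2.34 -0.061 -4.225
v 3.011 0.503 -3.595
v 0.94 -0.039 -2.755
v 2.806 0.812 -3.795
v 2.53 0.989 -4.06
v 2.225 1.005 -4.35
v 1.938 0.859 -4.622
v 1.711 0.573 -4.833
v 1.581 0.191 -4.951
v 1.566 -0.23 -4.959
v 1.668 -0.626 -4.855
v 1.873 -0.935 -4.656
v 2.149 -1.111 -4.391
v 2.454 -1.128 -4.1
v 2.741 -0.982 -3.829
v 2.968 -0.696 -3.618
v 3.099 -0.313 -3.499
v 3.114 0.108 -3.491
f 2 1 4
f 2 4 3
f 4 1 5
f 4 5 3
f 5 1 6
f 5 6 3
f 6 1 7
f 6 7 3
f 7 1 8
f 7 8 3
f 8 1 9
f 8 9 3
f 9 1 10
f 9 10 3
f 10 1 2
f 10 2 3
f 12 14 11
f 15 12 11
f 11 14 13
f 13 15 11
f 12 18 14
f 16 12 15
f 16 18 12
f 14 18 13
f 17 15 13
f 13 18 17
f 17 16 15
f 18 16 17
f 20 19 22
f 20 22 21
f 22 19 23
f 22 23 21
f 23 19 24
f 23 24 21
f 24 19 25
f 24 25 21
f 25 19 26
f 25 26 21
f 26 19 27
f 26 27 21
f 27 19 28
f 27 28 21
f 28 19 29
f 28 29 21
f 29 19 30
f 29 30 21
f 30 19 31
f 30 31 21
f 31 19 32
f 31 32 21
f 32 19 33
f 32 33 21
f 33 19 34
f 33 34 21
f 34 19 35
f 34 35 21
f 35 19 36
f 35 36 21
f 36 19 20
f 36 20 21
f 38 37 40
f 38 40 39
f 40 37 41
f 40 41 39
f 41 37 42
f 41 42 39
f 42 37 43
f 42 43 39
f 43 37 44
f 43 44 39
f 44 37 45
f 44 45 39
f 45 37 46
f 45 46 39
f 46 37 47
f 46 47 39
f 47 37 48
f 47 48 39
f 48 37 49
f 48 49 39
f 49 37 50
f 49 50 39
f 50 37 51
f 50 51 39
f 51 37 52
f 51 52 39
f 52 37 53
f 52 53 39
f 53 37 54
f 53 54 39
f 54 37 38
f 54 38 39



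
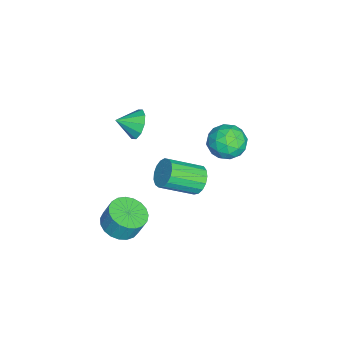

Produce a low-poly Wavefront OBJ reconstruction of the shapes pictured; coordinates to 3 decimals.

v -3.941 0.36 -3.604
v -3.106 0.496 -3.879
v -2.463 -1.243 -2.791
v -3.299 -1.38 -2.516
v -3.13 0.715 -3.514
v -2.488 -1.025 -2.426
v -3.34 0.853 -3.17
v -2.698 -0.887 -2.082
v -3.688 0.877 -2.925
v -3.046 -0.862 -1.838
v -4.094 0.783 -2.836
v -3.452 -0.956 -1.748
v -4.465 0.592 -2.923
v -3.822 -1.147 -1.835
v -4.716 0.348 -3.165
v -4.073 -1.392 -2.078
v -4.789 0.107 -3.508
v -4.147 -1.633 -2.421
v -4.668 -0.077 -3.873
v -4.026 -1.817 -2.786
v -4.381 -0.16 -4.177
v -3.739 -1.9 -3.089
v -3.993 -0.125 -4.349
v -3.35 -1.865 -3.261
v -3.593 0.022 -4.35
v -2.951 -1.718 -3.262
v -3.273 0.246 -4.18
v -2.63 -1.494 -3.093
v -2.367 -2.502 2.541
v -1.848 -2.705 1.821
v -2.053 -3.538 3.059
v -1.531 -2.423 2.191
v -1.533 -2.172 2.694
v -1.854 -2.047 3.139
v -2.371 -2.096 3.355
v -2.886 -2.3 3.261
v -3.203 -2.581 2.891
v -3.201 -2.832 2.388
v -2.881 -2.957 1.943
v -2.364 -2.908 1.727
v -2.186 1.892 2.945
v -1.782 2.42 3.787
v -0.598 1.78 2.253
v -0.194 2.308 3.095
v -0.573 1.312 3.218
v -1.555 1.381 3.645
v -0.825 2.819 2.395
v -1.807 2.888 2.822
v -0.941 2.992 3.447
v -0.785 2.061 3.955
v -1.595 2.139 2.085
v -1.439 1.208 2.593
v -2.123 2.166 3.426
v -0.257 2.034 2.614
v -0.48 1.449 2.685
v -0.242 1.759 3.18
v -1.99 1.555 3.343
v -1.752 1.865 3.838
v -1.042 1.214 3.504
v -0.628 2.335 2.202
v -0.39 2.645 2.697
v -2.138 2.441 2.86
v -1.9 2.751 3.355
v -1.338 2.986 2.536
v -1.392 2.812 3.722
v -0.458 2.746 3.315
v -0.829 3.047 2.904
v -1.406 3.088 3.155
v -1.3 2.265 4.021
v -0.367 2.199 3.614
v -0.59 1.614 3.686
v -1.166 1.654 3.937
v -0.806 2.601 3.821
v -2.013 2.001 2.426
v -1.08 1.935 2.019
v -1.214 2.546 2.103
v -1.79 2.586 2.354
v -1.922 1.454 2.725
v -0.988 1.388 2.318
v -0.974 1.112 2.885
v -1.551 1.153 3.136
v -1.574 1.599 2.219
v 0.113 -3.058 -3.448
v 1.009 -2.555 -3.708
v 1.084 -2.08 -2.532
v 0.187 -2.582 -2.272
v 0.703 -2.255 -3.81
v 0.777 -1.78 -2.634
v 0.294 -2.093 -3.849
v 0.369 -1.618 -2.674
v -0.145 -2.099 -3.819
v -0.07 -1.624 -2.643
v -0.54 -2.27 -3.724
v -0.466 -1.795 -2.549
v -0.823 -2.577 -3.582
v -0.748 -2.102 -2.407
v -0.943 -2.967 -3.417
v -0.868 -2.492 -2.241
v -0.881 -3.373 -3.257
v -0.806 -2.898 -2.081
v -0.647 -3.725 -3.13
v -0.572 -3.25 -1.954
v -0.282 -3.961 -3.058
v -0.207 -3.486 -1.882
v 0.151 -4.04 -3.053
v 0.226 -3.565 -1.878
v 0.578 -3.95 -3.117
v 0.653 -3.475 -1.941
v 0.924 -3.706 -3.237
v 0.999 -3.231 -2.062
v 1.13 -3.349 -3.395
v 1.205 -2.874 -2.219
v 1.16 -2.942 -3.561
v 1.235 -2.467 -2.386
f 2 1 5
f 2 5 3
f 3 5 6
f 3 6 4
f 5 1 7
f 5 7 6
f 6 7 8
f 6 8 4
f 7 1 9
f 7 9 8
f 8 9 10
f 8 10 4
f 9 1 11
f 9 11 10
f 10 11 12
f 10 12 4
f 11 1 13
f 11 13 12
f 12 13 14
f 12 14 4
f 13 1 15
f 13 15 14
f 14 15 16
f 14 16 4
f 15 1 17
f 15 17 16
f 16 17 18
f 16 18 4
f 17 1 19
f 17 19 18
f 18 19 20
f 18 20 4
f 19 1 21
f 19 21 20
f 20 21 22
f 20 22 4
f 21 1 23
f 21 23 22
f 22 23 24
f 22 24 4
f 23 1 25
f 23 25 24
f 24 25 26
f 24 26 4
f 25 1 27
f 25 27 26
f 26 27 28
f 26 28 4
f 27 1 2
f 27 2 28
f 28 2 3
f 28 3 4
f 30 29 32
f 30 32 31
f 32 29 33
f 32 33 31
f 33 29 34
f 33 34 31
f 34 29 35
f 34 35 31
f 35 29 36
f 35 36 31
f 36 29 37
f 36 37 31
f 37 29 38
f 37 38 31
f 38 29 39
f 38 39 31
f 39 29 40
f 39 40 31
f 40 29 30
f 40 30 31
f 41 78 57
f 78 52 81
f 57 81 46
f 78 81 57
f 41 57 53
f 57 46 58
f 53 58 42
f 57 58 53
f 41 53 62
f 53 42 63
f 62 63 48
f 53 63 62
f 41 62 74
f 62 48 77
f 74 77 51
f 62 77 74
f 41 74 78
f 74 51 82
f 78 82 52
f 74 82 78
f 42 58 69
f 58 46 72
f 69 72 50
f 58 72 69
f 46 81 59
f 81 52 80
f 59 80 45
f 81 80 59
f 52 82 79
f 82 51 75
f 79 75 43
f 82 75 79
f 51 77 76
f 77 48 64
f 76 64 47
f 77 64 76
f 48 63 68
f 63 42 65
f 68 65 49
f 63 65 68
f 44 70 56
f 70 50 71
f 56 71 45
f 70 71 56
f 44 56 54
f 56 45 55
f 54 55 43
f 56 55 54
f 44 54 61
f 54 43 60
f 61 60 47
f 54 60 61
f 44 61 66
f 61 47 67
f 66 67 49
f 61 67 66
f 44 66 70
f 66 49 73
f 70 73 50
f 66 73 70
f 45 71 59
f 71 50 72
f 59 72 46
f 71 72 59
f 43 55 79
f 55 45 80
f 79 80 52
f 55 80 79
f 47 60 76
f 60 43 75
f 76 75 51
f 60 75 76
f 49 67 68
f 67 47 64
f 68 64 48
f 67 64 68
f 50 73 69
f 73 49 65
f 69 65 42
f 73 65 69
f 84 83 87
f 84 87 85
f 85 87 88
f 85 88 86
f 87 83 89
f 87 89 88
f 88 89 90
f 88 90 86
f 89 83 91
f 89 91 90
f 90 91 92
f 90 92 86
f 91 83 93
f 91 93 92
f 92 93 94
f 92 94 86
f 93 83 95
f 93 95 94
f 94 95 96
f 94 96 86
f 95 83 97
f 95 97 96
f 96 97 98
f 96 98 86
f 97 83 99
f 97 99 98
f 98 99 100
f 98 100 86
f 99 83 101
f 99 101 100
f 100 101 102
f 100 102 86
f 101 83 103
f 101 103 102
f 102 103 104
f 102 104 86
f 103 83 105
f 103 105 104
f 104 105 106
f 104 106 86
f 105 83 107
f 105 107 106
f 106 107 108
f 106 108 86
f 107 83 109
f 107 109 108
f 108 109 110
f 108 110 86
f 109 83 111
f 109 111 110
f 110 111 112
f 110 112 86
f 111 83 113
f 111 113 112
f 112 113 114
f 112 114 86
f 113 83 84
f 113 84 114
f 114 84 85
f 114 85 86



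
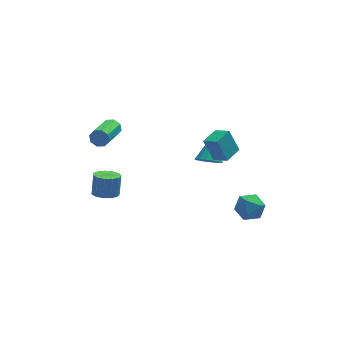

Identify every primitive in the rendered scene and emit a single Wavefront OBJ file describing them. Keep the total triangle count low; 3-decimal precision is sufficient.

v 2.415 2.469 -0.877
v 2.859 1.897 -0.493
v 2.945 3.711 0.357
v 3.109 2.05 -0.754
v 3.199 2.299 -1.044
v 3.11 2.587 -1.295
v 2.862 2.848 -1.451
v 2.511 3.022 -1.475
v 2.138 3.069 -1.362
v 1.828 2.979 -1.138
v 1.653 2.772 -0.855
v 1.652 2.495 -0.576
v 1.826 2.213 -0.366
v 2.135 1.989 -0.274
v 2.508 1.875 -0.319
v -3.04 3.158 2.596
v -2.806 2.837 2.147
v -3.786 1.161 2.834
v -4.02 1.482 3.284
v -2.54 2.835 2.521
v -3.52 1.159 3.208
v -2.567 3.022 2.94
v -3.547 1.346 3.627
v -2.871 3.289 3.157
v -3.851 1.613 3.844
v -3.274 3.479 3.046
v -4.254 1.803 3.733
v -3.54 3.481 2.672
v -4.52 1.805 3.359
v -3.513 3.294 2.253
v -4.493 1.618 2.94
v -3.209 3.027 2.036
v -4.189 1.351 2.723
v -3.604 2.512 -2.785
v -3.145 3.103 -3.096
v -2.937 3.598 -1.846
v -3.396 3.008 -1.535
v -3.573 3.263 -3.088
v -3.364 3.758 -1.839
v -4.01 3.184 -2.984
v -3.802 3.68 -1.735
v -4.319 2.893 -2.816
v -4.11 3.388 -1.567
v -4.4 2.48 -2.639
v -4.192 2.976 -1.39
v -4.229 2.078 -2.508
v -4.021 2.574 -1.259
v -3.86 1.813 -2.465
v -3.652 2.309 -1.215
v -3.409 1.771 -2.523
v -3.201 2.267 -1.274
v -3.02 1.964 -2.664
v -2.812 2.459 -1.415
v -2.817 2.331 -2.844
v -2.609 2.826 -1.595
v -2.863 2.755 -3.005
v -2.655 3.251 -1.755
v 3.016 -1.304 -1.897
v 3.428 -0.687 -2.518
v 4.432 -1.793 -1.442
v 4.844 -1.176 -2.063
v 4.38 -0.84 -1.284
v 3.504 -0.538 -1.565
v 4.356 -1.942 -2.395
v 3.48 -1.64 -2.676
v 4.256 -1.082 -2.826
v 4.271 -0.4 -2.139
v 3.589 -2.08 -1.821
v 3.604 -1.398 -1.134
v 2.541 -1.417 2.658
v 2.047 -1.01 4.036
v 1.925 -0.736 2.236
v 1.431 -0.329 3.615
v 3.409 -0.591 2.725
v 2.915 -0.184 4.104
v 2.793 0.09 2.304
v 2.299 0.497 3.682
f 2 1 4
f 2 4 3
f 4 1 5
f 4 5 3
f 5 1 6
f 5 6 3
f 6 1 7
f 6 7 3
f 7 1 8
f 7 8 3
f 8 1 9
f 8 9 3
f 9 1 10
f 9 10 3
f 10 1 11
f 10 11 3
f 11 1 12
f 11 12 3
f 12 1 13
f 12 13 3
f 13 1 14
f 13 14 3
f 14 1 15
f 14 15 3
f 15 1 2
f 15 2 3
f 17 16 20
f 17 20 18
f 18 20 21
f 18 21 19
f 20 16 22
f 20 22 21
f 21 22 23
f 21 23 19
f 22 16 24
f 22 24 23
f 23 24 25
f 23 25 19
f 24 16 26
f 24 26 25
f 25 26 27
f 25 27 19
f 26 16 28
f 26 28 27
f 27 28 29
f 27 29 19
f 28 16 30
f 28 30 29
f 29 30 31
f 29 31 19
f 30 16 32
f 30 32 31
f 31 32 33
f 31 33 19
f 32 16 17
f 32 17 33
f 33 17 18
f 33 18 19
f 35 34 38
f 35 38 36
f 36 38 39
f 36 39 37
f 38 34 40
f 38 40 39
f 39 40 41
f 39 41 37
f 40 34 42
f 40 42 41
f 41 42 43
f 41 43 37
f 42 34 44
f 42 44 43
f 43 44 45
f 43 45 37
f 44 34 46
f 44 46 45
f 45 46 47
f 45 47 37
f 46 34 48
f 46 48 47
f 47 48 49
f 47 49 37
f 48 34 50
f 48 50 49
f 49 50 51
f 49 51 37
f 50 34 52
f 50 52 51
f 51 52 53
f 51 53 37
f 52 34 54
f 52 54 53
f 53 54 55
f 53 55 37
f 54 34 56
f 54 56 55
f 55 56 57
f 55 57 37
f 56 34 35
f 56 35 57
f 57 35 36
f 57 36 37
f 58 69 63
f 58 63 59
f 58 59 65
f 58 65 68
f 58 68 69
f 59 63 67
f 63 69 62
f 69 68 60
f 68 65 64
f 65 59 66
f 61 67 62
f 61 62 60
f 61 60 64
f 61 64 66
f 61 66 67
f 62 67 63
f 60 62 69
f 64 60 68
f 66 64 65
f 67 66 59
f 71 73 70
f 74 71 70
f 70 73 72
f 72 74 70
f 71 77 73
f 75 71 74
f 75 77 71
f 73 77 72
f 76 74 72
f 72 77 76
f 76 75 74
f 77 75 76



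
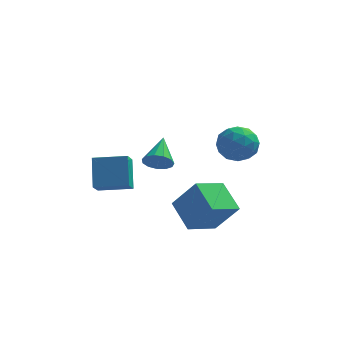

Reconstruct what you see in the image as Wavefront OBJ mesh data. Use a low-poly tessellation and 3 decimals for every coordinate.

v 2.735 -1.179 -0.635
v 3.601 -0.658 -0.277
v 3.419 -2.682 -0.103
v 4.285 -2.161 0.255
v 3.342 -2.034 0.748
v 2.919 -1.105 0.419
v 4.101 -2.235 -0.799
v 3.678 -1.306 -1.128
v 4.446 -1.311 -0.379
v 3.976 -1.186 0.577
v 3.044 -2.154 -0.957
v 2.574 -2.029 -0.001
v 3.108 -0.786 -0.503
v 3.912 -2.554 0.123
v 3.357 -2.479 0.412
v 3.867 -2.173 0.623
v 2.707 -1.049 -0.093
v 3.216 -0.743 0.117
v 3.064 -1.552 0.719
v 3.804 -2.597 -0.497
v 4.313 -2.291 -0.287
v 3.153 -1.167 -1.003
v 3.663 -0.861 -0.792
v 3.956 -1.788 -1.099
v 4.114 -0.864 -0.352
v 4.516 -1.748 -0.04
v 4.408 -1.791 -0.659
v 4.159 -1.245 -0.852
v 3.838 -0.791 0.21
v 4.24 -1.675 0.522
v 3.685 -1.6 0.812
v 3.437 -1.053 0.619
v 4.334 -1.175 0.15
v 2.78 -1.665 -0.902
v 3.182 -2.549 -0.59
v 3.583 -2.287 -0.999
v 3.335 -1.74 -1.192
v 2.504 -1.592 -0.34
v 2.906 -2.476 -0.028
v 2.861 -2.095 0.472
v 2.612 -1.549 0.279
v 2.686 -2.165 -0.53
v -0.485 0.584 -2.862
v 0.178 0.344 -2.506
v -0.415 2.116 -1.958
v 0.305 0.557 -2.876
v 0.181 0.778 -3.241
v -0.154 0.938 -3.487
v -0.595 0.986 -3.534
v -1 0.906 -3.368
v -1.241 0.724 -3.041
v -1.243 0.498 -2.658
v -1.003 0.299 -2.339
v -0.599 0.191 -2.187
v -0.159 0.207 -2.249
v -3.089 -2.645 -2.977
v -3.293 -1.578 -1.605
v -3.023 -1.671 -3.725
v -3.227 -0.604 -2.354
v -1.413 -2.596 -2.766
v -1.617 -1.529 -1.395
v -1.347 -1.622 -3.515
v -1.551 -0.555 -2.143
v 2.652 -3.066 -5.075
v 1.518 -4.262 -4.515
v 1.765 -1.796 -4.157
v 0.631 -2.992 -3.598
v 3.789 -3.408 -3.502
v 2.655 -4.604 -2.943
v 2.902 -2.138 -2.585
v 1.768 -3.334 -2.025
f 1 38 17
f 38 12 41
f 17 41 6
f 38 41 17
f 1 17 13
f 17 6 18
f 13 18 2
f 17 18 13
f 1 13 22
f 13 2 23
f 22 23 8
f 13 23 22
f 1 22 34
f 22 8 37
f 34 37 11
f 22 37 34
f 1 34 38
f 34 11 42
f 38 42 12
f 34 42 38
f 2 18 29
f 18 6 32
f 29 32 10
f 18 32 29
f 6 41 19
f 41 12 40
f 19 40 5
f 41 40 19
f 12 42 39
f 42 11 35
f 39 35 3
f 42 35 39
f 11 37 36
f 37 8 24
f 36 24 7
f 37 24 36
f 8 23 28
f 23 2 25
f 28 25 9
f 23 25 28
f 4 30 16
f 30 10 31
f 16 31 5
f 30 31 16
f 4 16 14
f 16 5 15
f 14 15 3
f 16 15 14
f 4 14 21
f 14 3 20
f 21 20 7
f 14 20 21
f 4 21 26
f 21 7 27
f 26 27 9
f 21 27 26
f 4 26 30
f 26 9 33
f 30 33 10
f 26 33 30
f 5 31 19
f 31 10 32
f 19 32 6
f 31 32 19
f 3 15 39
f 15 5 40
f 39 40 12
f 15 40 39
f 7 20 36
f 20 3 35
f 36 35 11
f 20 35 36
f 9 27 28
f 27 7 24
f 28 24 8
f 27 24 28
f 10 33 29
f 33 9 25
f 29 25 2
f 33 25 29
f 44 43 46
f 44 46 45
f 46 43 47
f 46 47 45
f 47 43 48
f 47 48 45
f 48 43 49
f 48 49 45
f 49 43 50
f 49 50 45
f 50 43 51
f 50 51 45
f 51 43 52
f 51 52 45
f 52 43 53
f 52 53 45
f 53 43 54
f 53 54 45
f 54 43 55
f 54 55 45
f 55 43 44
f 55 44 45
f 57 59 56
f 60 57 56
f 56 59 58
f 58 60 56
f 57 63 59
f 61 57 60
f 61 63 57
f 59 63 58
f 62 60 58
f 58 63 62
f 62 61 60
f 63 61 62
f 65 67 64
f 68 65 64
f 64 67 66
f 66 68 64
f 65 71 67
f 69 65 68
f 69 71 65
f 67 71 66
f 70 68 66
f 66 71 70
f 70 69 68
f 71 69 70



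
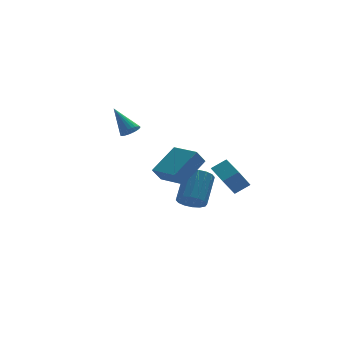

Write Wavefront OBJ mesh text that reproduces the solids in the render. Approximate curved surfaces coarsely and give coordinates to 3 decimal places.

v 1.789 -3.184 0.202
v 2.621 -3.216 0.737
v 1.679 -1.6 0.469
v 2.512 -1.633 1.004
v 2.508 -2.947 -0.904
v 3.341 -2.98 -0.369
v 2.399 -1.364 -0.637
v 3.231 -1.396 -0.102
v 0.852 0.399 -1.43
v 0.307 0.239 -0.619
v 0.112 1.985 -1.614
v -0.433 1.826 -0.803
v 2.353 1.234 -0.257
v 1.808 1.075 0.554
v 1.613 2.821 -0.441
v 1.068 2.661 0.37
v -2.062 0.304 2.872
v -1.633 0.672 2.702
v -2.598 1.496 4.108
v -1.806 0.737 2.564
v -2.017 0.736 2.473
v -2.236 0.669 2.443
v -2.427 0.547 2.478
v -2.563 0.387 2.573
v -2.623 0.215 2.714
v -2.597 0.056 2.878
v -2.49 -0.065 3.042
v -2.317 -0.13 3.179
v -2.106 -0.129 3.27
v -1.887 -0.062 3.301
v -1.696 0.06 3.266
v -1.56 0.22 3.171
v -1.5 0.392 3.03
v -1.526 0.551 2.866
v 2.172 3.004 -4.083
v 2.744 3.252 -4.69
v 3.639 4.584 -3.305
v 3.068 4.336 -2.697
v 2.395 3.534 -4.736
v 3.29 4.866 -3.35
v 1.987 3.674 -4.606
v 2.882 5.005 -3.221
v 1.629 3.634 -4.337
v 2.524 4.966 -2.951
v 1.416 3.426 -3.999
v 2.311 4.757 -2.613
v 1.406 3.104 -3.684
v 2.301 4.436 -2.298
v 1.601 2.756 -3.475
v 2.496 4.088 -2.09
v 1.95 2.474 -3.43
v 2.845 3.806 -2.044
v 2.358 2.335 -3.559
v 3.253 3.666 -2.174
v 2.716 2.374 -3.829
v 3.611 3.706 -2.443
v 2.929 2.583 -4.167
v 3.824 3.914 -2.781
v 2.939 2.904 -4.482
v 3.834 4.236 -3.096
f 2 4 1
f 5 2 1
f 1 4 3
f 3 5 1
f 2 8 4
f 6 2 5
f 6 8 2
f 4 8 3
f 7 5 3
f 3 8 7
f 7 6 5
f 8 6 7
f 10 12 9
f 13 10 9
f 9 12 11
f 11 13 9
f 10 16 12
f 14 10 13
f 14 16 10
f 12 16 11
f 15 13 11
f 11 16 15
f 15 14 13
f 16 14 15
f 18 17 20
f 18 20 19
f 20 17 21
f 20 21 19
f 21 17 22
f 21 22 19
f 22 17 23
f 22 23 19
f 23 17 24
f 23 24 19
f 24 17 25
f 24 25 19
f 25 17 26
f 25 26 19
f 26 17 27
f 26 27 19
f 27 17 28
f 27 28 19
f 28 17 29
f 28 29 19
f 29 17 30
f 29 30 19
f 30 17 31
f 30 31 19
f 31 17 32
f 31 32 19
f 32 17 33
f 32 33 19
f 33 17 34
f 33 34 19
f 34 17 18
f 34 18 19
f 36 35 39
f 36 39 37
f 37 39 40
f 37 40 38
f 39 35 41
f 39 41 40
f 40 41 42
f 40 42 38
f 41 35 43
f 41 43 42
f 42 43 44
f 42 44 38
f 43 35 45
f 43 45 44
f 44 45 46
f 44 46 38
f 45 35 47
f 45 47 46
f 46 47 48
f 46 48 38
f 47 35 49
f 47 49 48
f 48 49 50
f 48 50 38
f 49 35 51
f 49 51 50
f 50 51 52
f 50 52 38
f 51 35 53
f 51 53 52
f 52 53 54
f 52 54 38
f 53 35 55
f 53 55 54
f 54 55 56
f 54 56 38
f 55 35 57
f 55 57 56
f 56 57 58
f 56 58 38
f 57 35 59
f 57 59 58
f 58 59 60
f 58 60 38
f 59 35 36
f 59 36 60
f 60 36 37
f 60 37 38



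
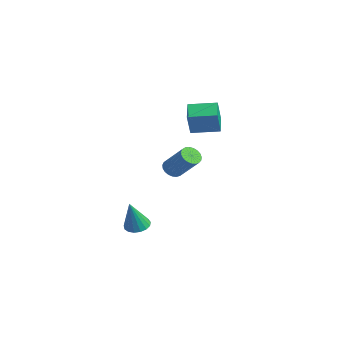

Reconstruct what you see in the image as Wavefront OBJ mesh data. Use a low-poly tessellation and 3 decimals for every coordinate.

v -1.153 -1.422 -4.45
v -0.595 -1.948 -4.678
v -0.927 -2.058 -2.43
v -0.395 -1.631 -4.601
v -0.369 -1.265 -4.488
v -0.523 -0.936 -4.368
v -0.821 -0.718 -4.266
v -1.195 -0.661 -4.206
v -1.559 -0.779 -4.202
v -1.83 -1.044 -4.255
v -1.947 -1.395 -4.353
v -1.881 -1.753 -4.473
v -1.649 -2.035 -4.588
v -1.303 -2.176 -4.671
v -0.922 -2.145 -4.703
v -0.124 1.526 2.759
v 0.215 1.081 4.268
v -1.186 2.214 3.2
v -0.846 1.769 4.71
v 0.866 2.931 2.95
v 1.206 2.486 4.46
v -0.195 3.619 3.392
v 0.144 3.174 4.901
v -1.386 1.098 -0.573
v -0.931 1.33 -1.037
v 0.42 1.775 0.508
v -0.034 1.542 0.973
v -1.08 1.568 -0.975
v 0.271 2.012 0.57
v -1.282 1.724 -0.843
v 0.07 2.168 0.702
v -1.501 1.772 -0.665
v -0.15 2.216 0.88
v -1.701 1.703 -0.471
v -0.35 2.147 1.074
v -1.846 1.53 -0.294
v -0.495 1.974 1.251
v -1.911 1.282 -0.166
v -0.56 1.726 1.38
v -1.886 1.002 -0.107
v -0.535 1.446 1.438
v -1.774 0.739 -0.13
v -0.423 1.183 1.415
v -1.595 0.538 -0.228
v -0.244 0.982 1.317
v -1.38 0.433 -0.387
v -0.028 0.878 1.158
v -1.165 0.444 -0.577
v 0.186 0.888 0.968
v -0.989 0.568 -0.767
v 0.362 1.012 0.778
v -0.881 0.783 -0.923
v 0.47 1.227 0.622
v -0.861 1.053 -1.018
v 0.49 1.497 0.527
f 2 1 4
f 2 4 3
f 4 1 5
f 4 5 3
f 5 1 6
f 5 6 3
f 6 1 7
f 6 7 3
f 7 1 8
f 7 8 3
f 8 1 9
f 8 9 3
f 9 1 10
f 9 10 3
f 10 1 11
f 10 11 3
f 11 1 12
f 11 12 3
f 12 1 13
f 12 13 3
f 13 1 14
f 13 14 3
f 14 1 15
f 14 15 3
f 15 1 2
f 15 2 3
f 17 19 16
f 20 17 16
f 16 19 18
f 18 20 16
f 17 23 19
f 21 17 20
f 21 23 17
f 19 23 18
f 22 20 18
f 18 23 22
f 22 21 20
f 23 21 22
f 25 24 28
f 25 28 26
f 26 28 29
f 26 29 27
f 28 24 30
f 28 30 29
f 29 30 31
f 29 31 27
f 30 24 32
f 30 32 31
f 31 32 33
f 31 33 27
f 32 24 34
f 32 34 33
f 33 34 35
f 33 35 27
f 34 24 36
f 34 36 35
f 35 36 37
f 35 37 27
f 36 24 38
f 36 38 37
f 37 38 39
f 37 39 27
f 38 24 40
f 38 40 39
f 39 40 41
f 39 41 27
f 40 24 42
f 40 42 41
f 41 42 43
f 41 43 27
f 42 24 44
f 42 44 43
f 43 44 45
f 43 45 27
f 44 24 46
f 44 46 45
f 45 46 47
f 45 47 27
f 46 24 48
f 46 48 47
f 47 48 49
f 47 49 27
f 48 24 50
f 48 50 49
f 49 50 51
f 49 51 27
f 50 24 52
f 50 52 51
f 51 52 53
f 51 53 27
f 52 24 54
f 52 54 53
f 53 54 55
f 53 55 27
f 54 24 25
f 54 25 55
f 55 25 26
f 55 26 27



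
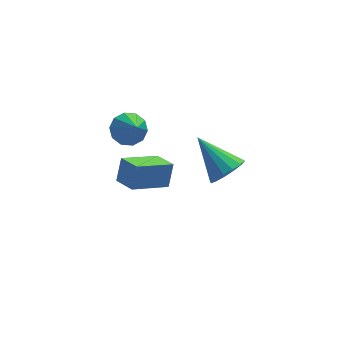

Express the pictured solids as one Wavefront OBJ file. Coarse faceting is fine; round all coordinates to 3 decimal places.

v -0.549 4.191 0.179
v -0.121 4.731 0.623
v -0.411 2.909 1.601
v -0.612 4.795 0.729
v -1.08 4.629 0.625
v -1.344 4.295 0.35
v -1.305 3.922 0.01
v -0.978 3.651 -0.266
v -0.486 3.587 -0.372
v -0.019 3.753 -0.268
v 0.246 4.086 0.007
v 0.207 4.46 0.347
v 2.411 -1.173 2.28
v 3.157 -0.79 2.467
v 1.469 0.073 3.48
v 2.999 -0.569 2.114
v 2.684 -0.51 1.805
v 2.295 -0.629 1.624
v 1.937 -0.894 1.619
v 1.706 -1.234 1.79
v 1.664 -1.557 2.093
v 1.822 -1.778 2.446
v 2.138 -1.837 2.755
v 2.526 -1.717 2.936
v 2.884 -1.453 2.942
v 3.115 -1.113 2.77
v -0.775 2.434 -2.239
v -0.456 2.943 -1.224
v -1.254 3.432 -2.588
v -0.935 3.94 -1.572
v 0.895 2.96 -3.028
v 1.214 3.468 -2.012
v 0.416 3.957 -3.376
v 0.735 4.466 -2.361
f 2 1 4
f 2 4 3
f 4 1 5
f 4 5 3
f 5 1 6
f 5 6 3
f 6 1 7
f 6 7 3
f 7 1 8
f 7 8 3
f 8 1 9
f 8 9 3
f 9 1 10
f 9 10 3
f 10 1 11
f 10 11 3
f 11 1 12
f 11 12 3
f 12 1 2
f 12 2 3
f 14 13 16
f 14 16 15
f 16 13 17
f 16 17 15
f 17 13 18
f 17 18 15
f 18 13 19
f 18 19 15
f 19 13 20
f 19 20 15
f 20 13 21
f 20 21 15
f 21 13 22
f 21 22 15
f 22 13 23
f 22 23 15
f 23 13 24
f 23 24 15
f 24 13 25
f 24 25 15
f 25 13 26
f 25 26 15
f 26 13 14
f 26 14 15
f 28 30 27
f 31 28 27
f 27 30 29
f 29 31 27
f 28 34 30
f 32 28 31
f 32 34 28
f 30 34 29
f 33 31 29
f 29 34 33
f 33 32 31
f 34 32 33



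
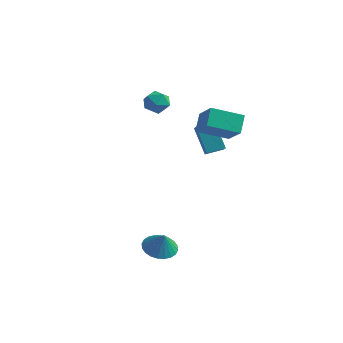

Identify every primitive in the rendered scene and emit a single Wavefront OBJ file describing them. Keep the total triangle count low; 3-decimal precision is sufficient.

v 2.277 1.306 2.33
v 2.051 2.252 3.251
v 3.87 2.392 1.604
v 3.644 3.339 2.525
v 3.476 0.381 3.575
v 3.25 1.328 4.496
v 5.069 1.468 2.849
v 4.843 2.414 3.77
v 1.77 3.525 -0.846
v 0.732 4.14 0.775
v 2.616 4.259 -0.582
v 1.578 4.873 1.038
v 2.482 2.387 0.042
v 1.444 3.001 1.662
v 3.328 3.12 0.305
v 2.29 3.735 1.926
v 2.653 -3.672 -4.426
v 3.558 -4.023 -4.799
v 3.067 -3.888 -3.214
v 3.638 -3.627 -4.755
v 3.568 -3.239 -4.662
v 3.359 -2.916 -4.533
v 3.042 -2.708 -4.388
v 2.666 -2.647 -4.248
v 2.288 -2.742 -4.136
v 1.965 -2.979 -4.068
v 1.747 -3.321 -4.054
v 1.667 -3.716 -4.097
v 1.737 -4.105 -4.191
v 1.946 -4.427 -4.32
v 2.263 -4.635 -4.465
v 2.639 -4.696 -4.605
v 3.017 -4.601 -4.717
v 3.34 -4.365 -4.785
v -1.238 3.17 3.175
v -0.442 3.17 3.625
v -1.238 1.69 3.175
v -0.442 1.69 3.625
v -1.204 1.973 4.044
v -1.204 2.887 4.044
v -0.476 1.973 2.756
v -0.476 2.887 2.756
v 0.029 2.43 3.366
v -0.42 2.43 4.162
v -1.26 2.43 2.638
v -1.709 2.43 3.434
f 2 4 1
f 5 2 1
f 1 4 3
f 3 5 1
f 2 8 4
f 6 2 5
f 6 8 2
f 4 8 3
f 7 5 3
f 3 8 7
f 7 6 5
f 8 6 7
f 10 12 9
f 13 10 9
f 9 12 11
f 11 13 9
f 10 16 12
f 14 10 13
f 14 16 10
f 12 16 11
f 15 13 11
f 11 16 15
f 15 14 13
f 16 14 15
f 18 17 20
f 18 20 19
f 20 17 21
f 20 21 19
f 21 17 22
f 21 22 19
f 22 17 23
f 22 23 19
f 23 17 24
f 23 24 19
f 24 17 25
f 24 25 19
f 25 17 26
f 25 26 19
f 26 17 27
f 26 27 19
f 27 17 28
f 27 28 19
f 28 17 29
f 28 29 19
f 29 17 30
f 29 30 19
f 30 17 31
f 30 31 19
f 31 17 32
f 31 32 19
f 32 17 33
f 32 33 19
f 33 17 34
f 33 34 19
f 34 17 18
f 34 18 19
f 35 46 40
f 35 40 36
f 35 36 42
f 35 42 45
f 35 45 46
f 36 40 44
f 40 46 39
f 46 45 37
f 45 42 41
f 42 36 43
f 38 44 39
f 38 39 37
f 38 37 41
f 38 41 43
f 38 43 44
f 39 44 40
f 37 39 46
f 41 37 45
f 43 41 42
f 44 43 36



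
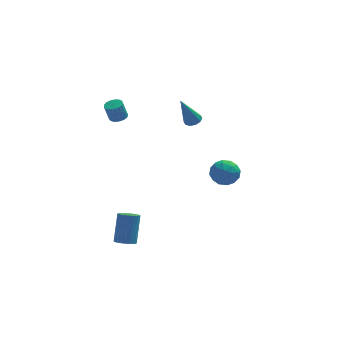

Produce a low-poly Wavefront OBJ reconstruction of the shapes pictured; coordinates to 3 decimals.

v 2.264 3.389 -2.255
v 3.078 2.989 -2.485
v 2.042 2.331 -1.195
v 2.856 1.931 -1.425
v 2.848 2.767 -1.005
v 2.985 3.421 -1.66
v 2.135 1.899 -2.02
v 2.272 2.553 -2.675
v 2.998 2.068 -2.34
v 3.439 2.604 -1.712
v 1.681 2.716 -1.968
v 2.122 3.252 -1.34
v 2.69 3.282 -2.463
v 2.43 2.038 -1.217
v 2.425 2.529 -0.97
v 2.904 2.294 -1.105
v 2.636 3.536 -1.978
v 3.114 3.301 -2.113
v 2.979 3.17 -1.243
v 2.006 2.019 -1.567
v 2.484 1.784 -1.702
v 2.216 3.026 -2.575
v 2.695 2.791 -2.71
v 2.141 2.15 -2.437
v 3.122 2.505 -2.513
v 2.992 1.883 -1.89
v 2.568 1.865 -2.239
v 2.648 2.249 -2.625
v 3.381 2.821 -2.144
v 3.251 2.199 -1.521
v 3.246 2.69 -1.274
v 3.326 3.075 -1.659
v 3.334 2.279 -2.058
v 1.869 3.121 -2.159
v 1.739 2.499 -1.536
v 1.794 2.245 -2.021
v 1.874 2.63 -2.406
v 2.128 3.437 -1.79
v 1.998 2.815 -1.167
v 2.472 3.071 -1.055
v 2.552 3.455 -1.441
v 1.786 3.041 -1.622
v -3.463 -1.021 -4.536
v -2.895 -1.291 -4.497
v -2.588 -0.408 -2.865
v -3.157 -0.139 -2.904
v -2.842 -1.084 -4.618
v -2.535 -0.201 -2.987
v -2.883 -0.868 -4.728
v -2.577 0.015 -3.097
v -3.013 -0.675 -4.808
v -2.706 0.208 -3.177
v -3.211 -0.535 -4.846
v -2.904 0.348 -3.215
v -3.448 -0.469 -4.838
v -3.141 0.414 -3.206
v -3.687 -0.487 -4.783
v -3.38 0.396 -3.152
v -3.892 -0.586 -4.691
v -3.585 0.297 -3.059
v -4.032 -0.752 -4.575
v -3.725 0.131 -2.943
v -4.085 -0.959 -4.453
v -3.778 -0.076 -2.822
v -4.043 -1.175 -4.343
v -3.737 -0.292 -2.712
v -3.914 -1.368 -4.263
v -3.607 -0.485 -2.632
v -3.716 -1.508 -4.225
v -3.409 -0.625 -2.594
v -3.479 -1.574 -4.234
v -3.172 -0.691 -2.602
v -3.24 -1.556 -4.288
v -2.933 -0.673 -2.657
v -3.035 -1.457 -4.381
v -2.728 -0.574 -2.749
v -3.389 2.727 3.214
v -2.996 3.077 3.338
v -3.279 3.023 4.389
v -3.671 2.673 4.266
v -3.17 3.214 3.298
v -3.453 3.159 4.35
v -3.381 3.266 3.244
v -3.664 3.212 4.295
v -3.594 3.226 3.185
v -3.877 3.171 4.236
v -3.771 3.099 3.131
v -4.054 3.045 4.182
v -3.882 2.908 3.091
v -4.165 2.854 4.142
v -3.908 2.685 3.072
v -4.191 2.631 4.124
v -3.844 2.47 3.079
v -4.127 2.416 4.13
v -3.701 2.3 3.108
v -3.984 2.245 4.16
v -3.504 2.203 3.156
v -3.787 2.149 4.207
v -3.287 2.197 3.214
v -3.57 2.142 4.266
v -3.088 2.282 3.272
v -3.371 2.228 4.324
v -2.941 2.445 3.32
v -3.224 2.391 4.372
v -2.871 2.656 3.35
v -3.154 2.602 4.401
v -2.89 2.88 3.356
v -3.173 2.825 4.408
v 0.867 3.684 2.029
v 1.373 3.576 2.216
v 0.113 3.336 3.871
v 1.315 3.909 2.255
v 1.086 4.156 2.208
v 0.773 4.222 2.093
v 0.496 4.084 1.953
v 0.361 3.792 1.843
v 0.418 3.459 1.803
v 0.647 3.213 1.85
v 0.96 3.146 1.966
v 1.237 3.285 2.105
f 1 38 17
f 38 12 41
f 17 41 6
f 38 41 17
f 1 17 13
f 17 6 18
f 13 18 2
f 17 18 13
f 1 13 22
f 13 2 23
f 22 23 8
f 13 23 22
f 1 22 34
f 22 8 37
f 34 37 11
f 22 37 34
f 1 34 38
f 34 11 42
f 38 42 12
f 34 42 38
f 2 18 29
f 18 6 32
f 29 32 10
f 18 32 29
f 6 41 19
f 41 12 40
f 19 40 5
f 41 40 19
f 12 42 39
f 42 11 35
f 39 35 3
f 42 35 39
f 11 37 36
f 37 8 24
f 36 24 7
f 37 24 36
f 8 23 28
f 23 2 25
f 28 25 9
f 23 25 28
f 4 30 16
f 30 10 31
f 16 31 5
f 30 31 16
f 4 16 14
f 16 5 15
f 14 15 3
f 16 15 14
f 4 14 21
f 14 3 20
f 21 20 7
f 14 20 21
f 4 21 26
f 21 7 27
f 26 27 9
f 21 27 26
f 4 26 30
f 26 9 33
f 30 33 10
f 26 33 30
f 5 31 19
f 31 10 32
f 19 32 6
f 31 32 19
f 3 15 39
f 15 5 40
f 39 40 12
f 15 40 39
f 7 20 36
f 20 3 35
f 36 35 11
f 20 35 36
f 9 27 28
f 27 7 24
f 28 24 8
f 27 24 28
f 10 33 29
f 33 9 25
f 29 25 2
f 33 25 29
f 44 43 47
f 44 47 45
f 45 47 48
f 45 48 46
f 47 43 49
f 47 49 48
f 48 49 50
f 48 50 46
f 49 43 51
f 49 51 50
f 50 51 52
f 50 52 46
f 51 43 53
f 51 53 52
f 52 53 54
f 52 54 46
f 53 43 55
f 53 55 54
f 54 55 56
f 54 56 46
f 55 43 57
f 55 57 56
f 56 57 58
f 56 58 46
f 57 43 59
f 57 59 58
f 58 59 60
f 58 60 46
f 59 43 61
f 59 61 60
f 60 61 62
f 60 62 46
f 61 43 63
f 61 63 62
f 62 63 64
f 62 64 46
f 63 43 65
f 63 65 64
f 64 65 66
f 64 66 46
f 65 43 67
f 65 67 66
f 66 67 68
f 66 68 46
f 67 43 69
f 67 69 68
f 68 69 70
f 68 70 46
f 69 43 71
f 69 71 70
f 70 71 72
f 70 72 46
f 71 43 73
f 71 73 72
f 72 73 74
f 72 74 46
f 73 43 75
f 73 75 74
f 74 75 76
f 74 76 46
f 75 43 44
f 75 44 76
f 76 44 45
f 76 45 46
f 78 77 81
f 78 81 79
f 79 81 82
f 79 82 80
f 81 77 83
f 81 83 82
f 82 83 84
f 82 84 80
f 83 77 85
f 83 85 84
f 84 85 86
f 84 86 80
f 85 77 87
f 85 87 86
f 86 87 88
f 86 88 80
f 87 77 89
f 87 89 88
f 88 89 90
f 88 90 80
f 89 77 91
f 89 91 90
f 90 91 92
f 90 92 80
f 91 77 93
f 91 93 92
f 92 93 94
f 92 94 80
f 93 77 95
f 93 95 94
f 94 95 96
f 94 96 80
f 95 77 97
f 95 97 96
f 96 97 98
f 96 98 80
f 97 77 99
f 97 99 98
f 98 99 100
f 98 100 80
f 99 77 101
f 99 101 100
f 100 101 102
f 100 102 80
f 101 77 103
f 101 103 102
f 102 103 104
f 102 104 80
f 103 77 105
f 103 105 104
f 104 105 106
f 104 106 80
f 105 77 107
f 105 107 106
f 106 107 108
f 106 108 80
f 107 77 78
f 107 78 108
f 108 78 79
f 108 79 80
f 110 109 112
f 110 112 111
f 112 109 113
f 112 113 111
f 113 109 114
f 113 114 111
f 114 109 115
f 114 115 111
f 115 109 116
f 115 116 111
f 116 109 117
f 116 117 111
f 117 109 118
f 117 118 111
f 118 109 119
f 118 119 111
f 119 109 120
f 119 120 111
f 120 109 110
f 120 110 111

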